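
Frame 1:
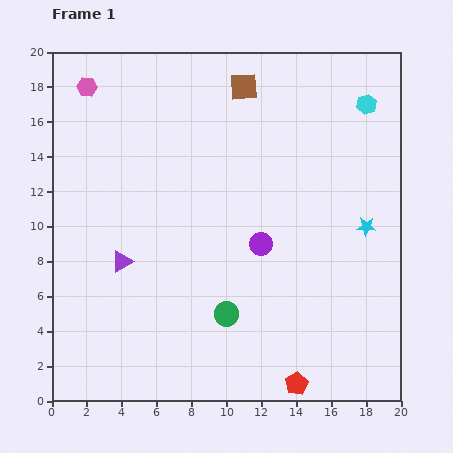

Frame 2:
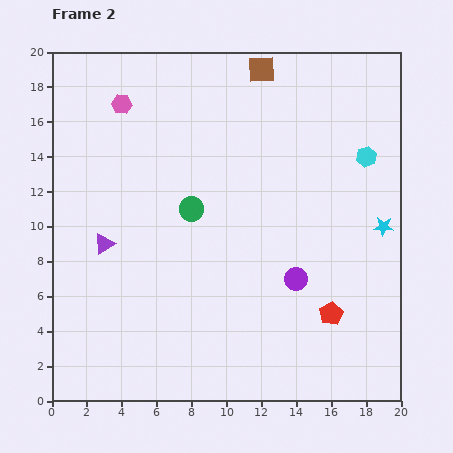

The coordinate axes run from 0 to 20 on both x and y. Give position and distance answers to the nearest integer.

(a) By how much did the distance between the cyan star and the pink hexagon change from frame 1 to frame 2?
-1

Distance in frame 1: 18. Distance in frame 2: 17.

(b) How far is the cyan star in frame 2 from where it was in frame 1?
1

The cyan star moved from (18, 10) to (19, 10), a distance of √(1² + 0²) ≈ 1.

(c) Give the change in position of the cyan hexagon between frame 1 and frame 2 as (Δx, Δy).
(0, -3)

The cyan hexagon was at (18, 17) in frame 1 and (18, 14) in frame 2.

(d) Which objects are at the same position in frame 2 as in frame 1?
none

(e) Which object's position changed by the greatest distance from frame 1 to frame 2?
the green circle

(moved 6; next 4)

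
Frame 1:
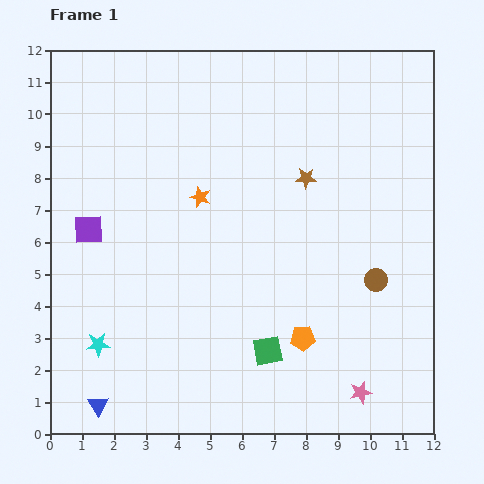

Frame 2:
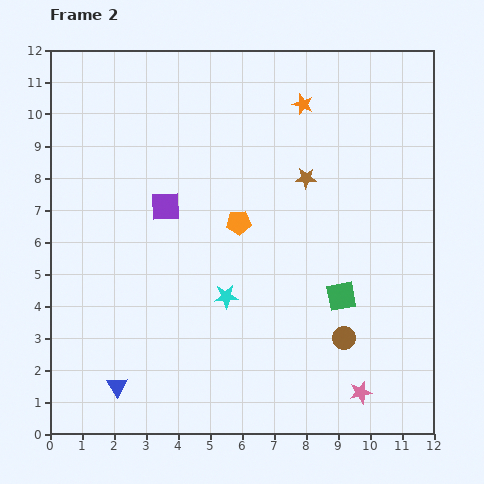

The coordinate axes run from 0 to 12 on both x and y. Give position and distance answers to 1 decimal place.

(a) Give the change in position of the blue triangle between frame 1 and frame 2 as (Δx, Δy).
(0.6, 0.6)

The blue triangle was at (1.5, 0.9) in frame 1 and (2.1, 1.5) in frame 2.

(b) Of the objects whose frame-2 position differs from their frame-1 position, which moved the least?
the blue triangle

(moved 0.8)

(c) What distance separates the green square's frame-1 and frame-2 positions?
2.9

The green square moved from (6.8, 2.6) to (9.1, 4.3), a distance of √(2.3² + 1.7²) ≈ 2.9.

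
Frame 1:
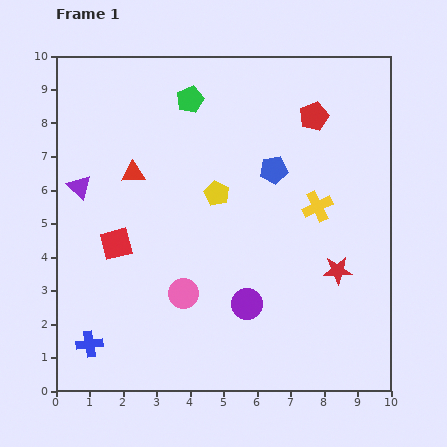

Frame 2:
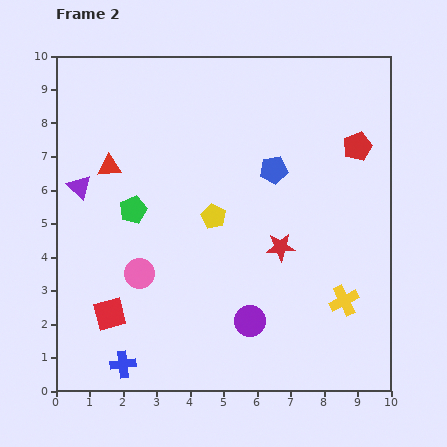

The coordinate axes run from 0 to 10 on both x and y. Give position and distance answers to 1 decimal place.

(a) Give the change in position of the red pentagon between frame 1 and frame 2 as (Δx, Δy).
(1.3, -0.9)

The red pentagon was at (7.7, 8.2) in frame 1 and (9.0, 7.3) in frame 2.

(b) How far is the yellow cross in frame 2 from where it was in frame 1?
2.9

The yellow cross moved from (7.8, 5.5) to (8.6, 2.7), a distance of √(0.8² + 2.8²) ≈ 2.9.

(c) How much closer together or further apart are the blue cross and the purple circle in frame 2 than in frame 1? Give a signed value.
-0.9

Distance in frame 1: 4.9. Distance in frame 2: 4.0.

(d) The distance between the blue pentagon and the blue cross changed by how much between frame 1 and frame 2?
-0.3

Distance in frame 1: 7.6. Distance in frame 2: 7.3.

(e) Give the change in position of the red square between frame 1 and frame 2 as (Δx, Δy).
(-0.2, -2.1)

The red square was at (1.8, 4.4) in frame 1 and (1.6, 2.3) in frame 2.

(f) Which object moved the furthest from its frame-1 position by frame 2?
the green pentagon

(moved 3.7; next 2.9)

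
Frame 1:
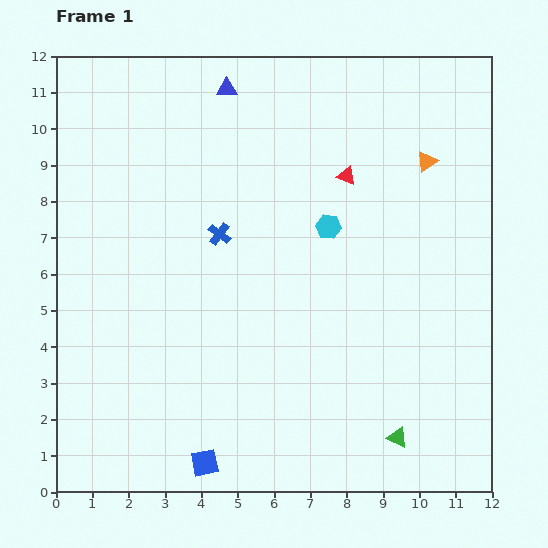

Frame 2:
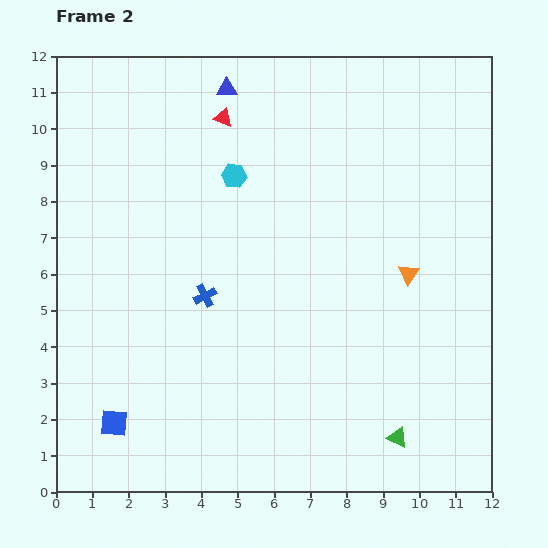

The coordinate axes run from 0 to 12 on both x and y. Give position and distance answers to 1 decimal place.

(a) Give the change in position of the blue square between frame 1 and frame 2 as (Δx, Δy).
(-2.5, 1.1)

The blue square was at (4.1, 0.8) in frame 1 and (1.6, 1.9) in frame 2.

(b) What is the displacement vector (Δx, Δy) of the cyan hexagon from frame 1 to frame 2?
(-2.6, 1.4)

The cyan hexagon was at (7.5, 7.3) in frame 1 and (4.9, 8.7) in frame 2.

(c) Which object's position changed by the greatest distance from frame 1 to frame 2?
the red triangle

(moved 3.8; next 3.1)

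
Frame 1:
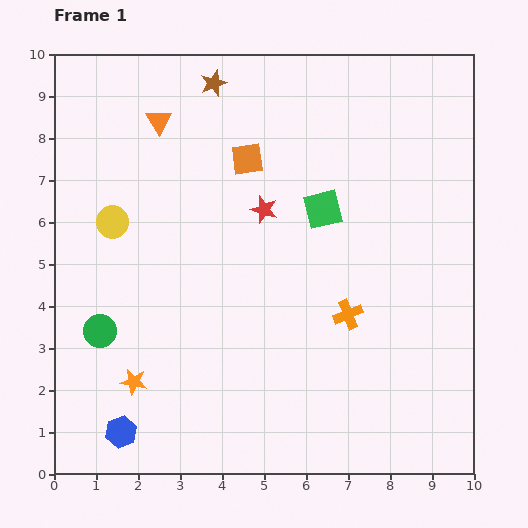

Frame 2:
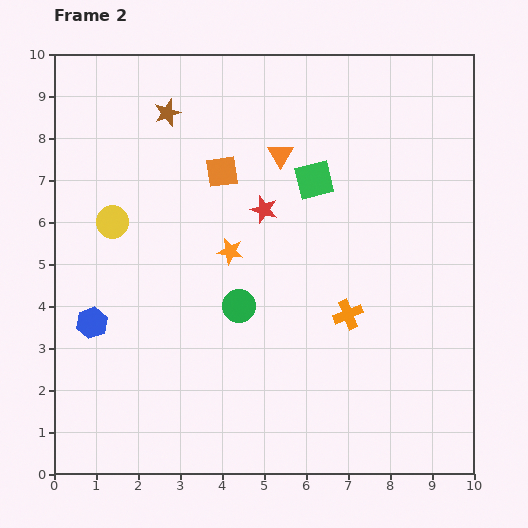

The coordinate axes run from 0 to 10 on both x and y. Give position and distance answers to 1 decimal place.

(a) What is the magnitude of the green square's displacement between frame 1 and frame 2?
0.7

The green square moved from (6.4, 6.3) to (6.2, 7.0), a distance of √(0.2² + 0.7²) ≈ 0.7.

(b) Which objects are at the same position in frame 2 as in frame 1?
the orange cross, the yellow circle, the red star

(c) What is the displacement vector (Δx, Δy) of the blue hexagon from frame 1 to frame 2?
(-0.7, 2.6)

The blue hexagon was at (1.6, 1.0) in frame 1 and (0.9, 3.6) in frame 2.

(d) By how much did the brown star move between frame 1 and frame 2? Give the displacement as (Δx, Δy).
(-1.1, -0.7)

The brown star was at (3.8, 9.3) in frame 1 and (2.7, 8.6) in frame 2.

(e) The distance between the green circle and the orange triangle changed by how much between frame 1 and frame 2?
-1.5

Distance in frame 1: 5.2. Distance in frame 2: 3.7.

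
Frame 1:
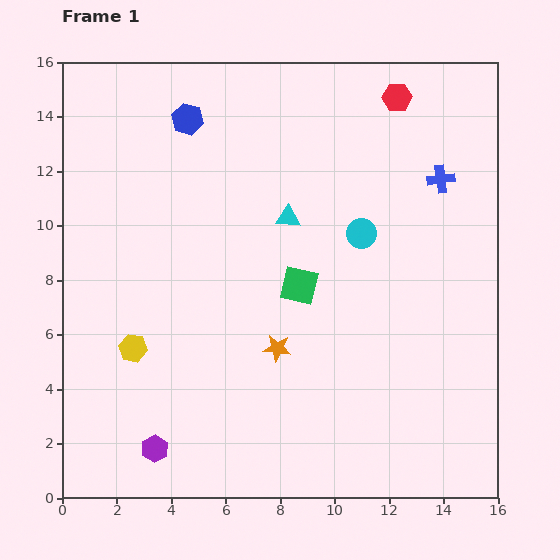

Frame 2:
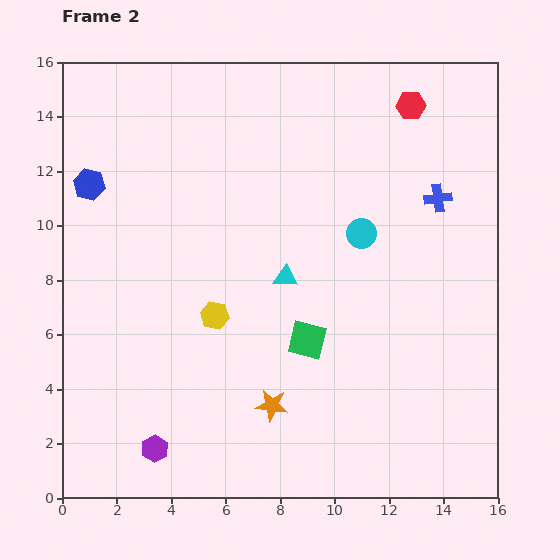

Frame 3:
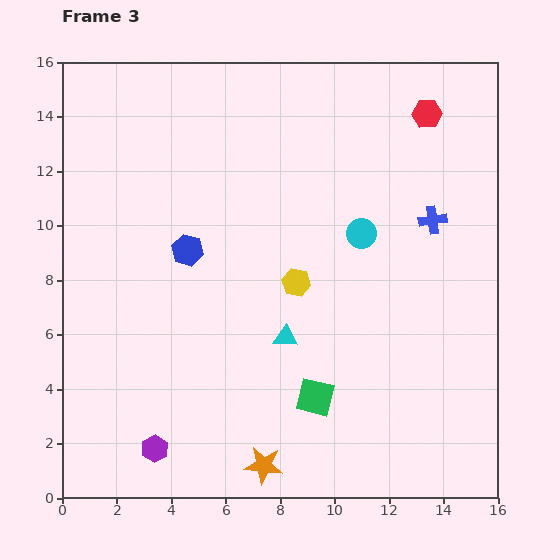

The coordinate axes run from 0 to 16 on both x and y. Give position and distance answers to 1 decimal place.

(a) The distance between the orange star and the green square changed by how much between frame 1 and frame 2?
+0.3

Distance in frame 1: 2.4. Distance in frame 2: 2.7.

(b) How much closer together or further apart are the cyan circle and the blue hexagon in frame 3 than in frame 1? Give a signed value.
-1.3

Distance in frame 1: 7.7. Distance in frame 3: 6.4.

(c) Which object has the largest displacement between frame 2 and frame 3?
the blue hexagon

(moved 4.3; next 3.2)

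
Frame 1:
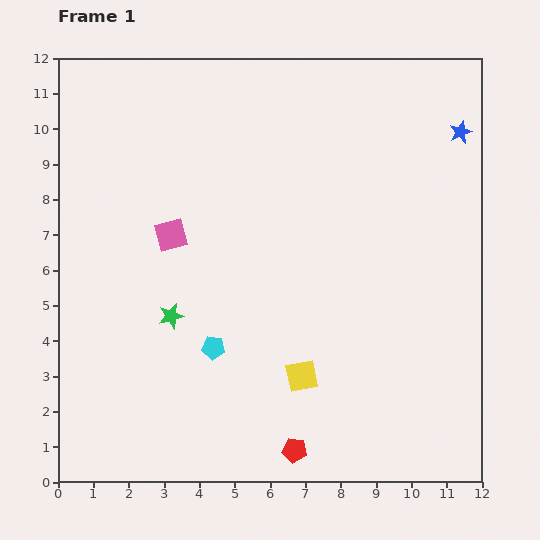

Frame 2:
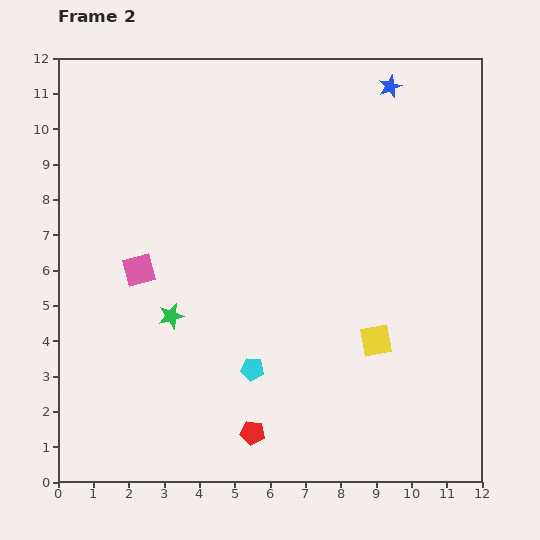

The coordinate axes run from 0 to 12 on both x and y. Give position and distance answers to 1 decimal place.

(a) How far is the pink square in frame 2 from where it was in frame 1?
1.3

The pink square moved from (3.2, 7.0) to (2.3, 6.0), a distance of √(0.9² + 1.0²) ≈ 1.3.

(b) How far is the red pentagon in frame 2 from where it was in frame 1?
1.3

The red pentagon moved from (6.7, 0.9) to (5.5, 1.4), a distance of √(1.2² + 0.5²) ≈ 1.3.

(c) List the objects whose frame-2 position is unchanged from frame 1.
the green star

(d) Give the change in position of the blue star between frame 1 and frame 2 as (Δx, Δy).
(-2.0, 1.3)

The blue star was at (11.4, 9.9) in frame 1 and (9.4, 11.2) in frame 2.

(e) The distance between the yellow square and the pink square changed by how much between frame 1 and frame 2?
+1.6

Distance in frame 1: 5.4. Distance in frame 2: 7.0.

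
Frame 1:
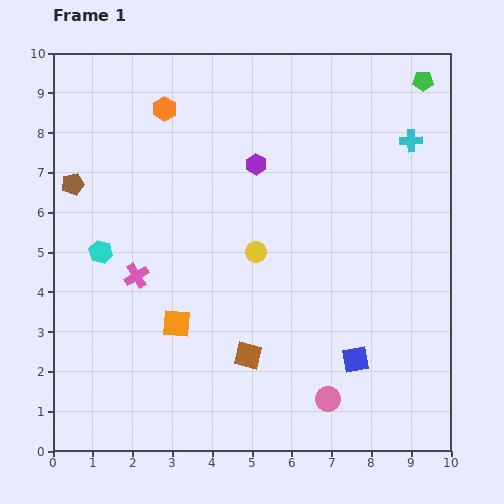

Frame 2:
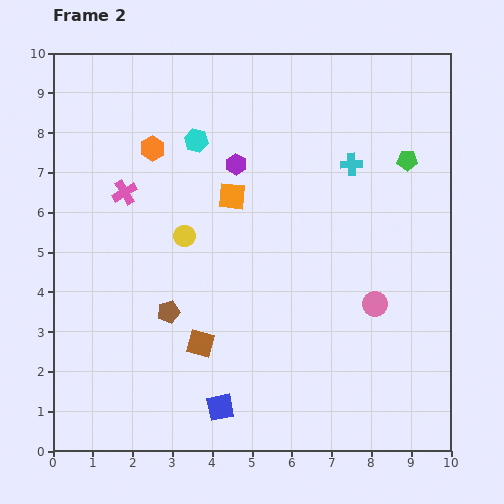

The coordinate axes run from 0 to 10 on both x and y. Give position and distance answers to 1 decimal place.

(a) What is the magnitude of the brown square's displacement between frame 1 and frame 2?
1.2

The brown square moved from (4.9, 2.4) to (3.7, 2.7), a distance of √(1.2² + 0.3²) ≈ 1.2.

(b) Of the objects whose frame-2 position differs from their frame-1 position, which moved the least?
the purple hexagon

(moved 0.5)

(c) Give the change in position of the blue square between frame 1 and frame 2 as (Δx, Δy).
(-3.4, -1.2)

The blue square was at (7.6, 2.3) in frame 1 and (4.2, 1.1) in frame 2.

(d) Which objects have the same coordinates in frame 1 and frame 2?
none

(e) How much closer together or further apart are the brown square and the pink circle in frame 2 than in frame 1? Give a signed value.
+2.2

Distance in frame 1: 2.3. Distance in frame 2: 4.5.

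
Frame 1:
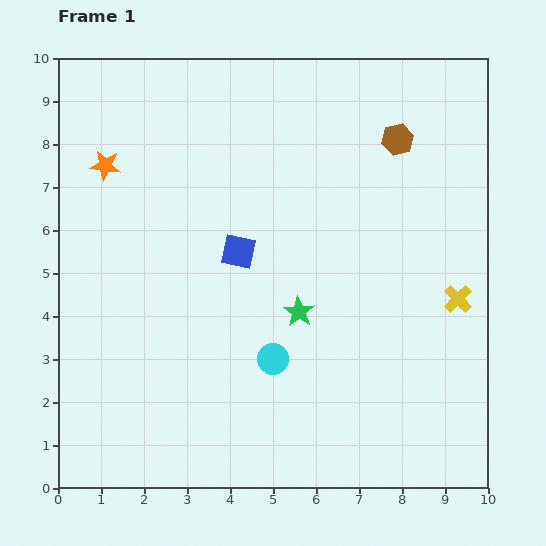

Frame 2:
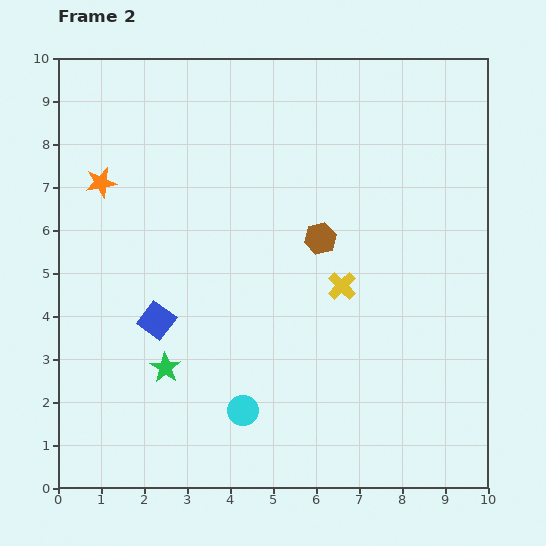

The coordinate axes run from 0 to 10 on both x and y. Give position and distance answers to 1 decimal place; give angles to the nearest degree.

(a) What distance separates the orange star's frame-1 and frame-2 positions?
0.4

The orange star moved from (1.1, 7.5) to (1.0, 7.1), a distance of √(0.1² + 0.4²) ≈ 0.4.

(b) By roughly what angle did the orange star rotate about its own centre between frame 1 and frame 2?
18° counter-clockwise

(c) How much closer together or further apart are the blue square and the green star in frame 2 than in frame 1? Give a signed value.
-0.9

Distance in frame 1: 2.0. Distance in frame 2: 1.1.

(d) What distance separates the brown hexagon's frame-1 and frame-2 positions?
2.9

The brown hexagon moved from (7.9, 8.1) to (6.1, 5.8), a distance of √(1.8² + 2.3²) ≈ 2.9.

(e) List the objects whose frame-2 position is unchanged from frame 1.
none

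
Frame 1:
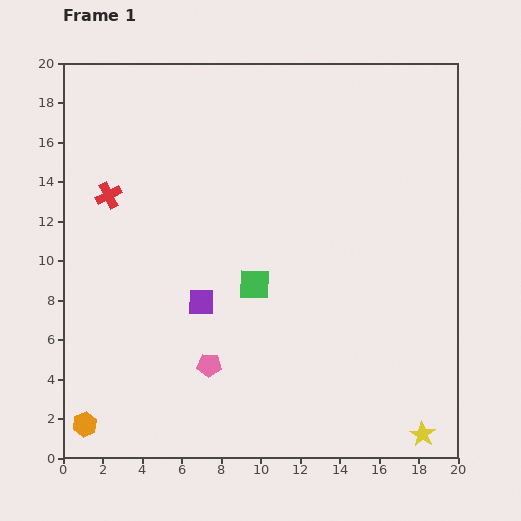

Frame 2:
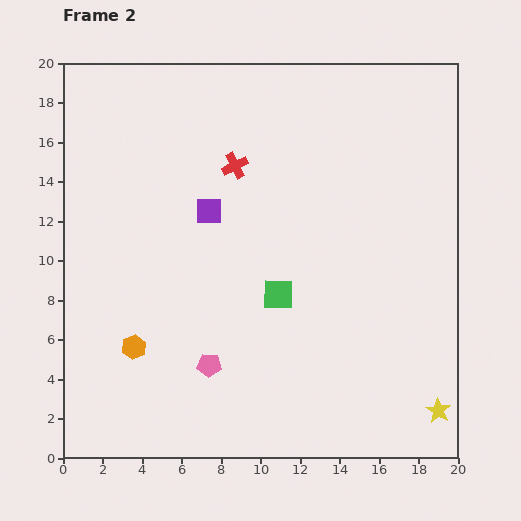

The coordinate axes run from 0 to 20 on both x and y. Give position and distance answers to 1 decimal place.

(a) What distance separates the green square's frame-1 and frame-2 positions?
1.3

The green square moved from (9.7, 8.8) to (10.9, 8.3), a distance of √(1.2² + 0.5²) ≈ 1.3.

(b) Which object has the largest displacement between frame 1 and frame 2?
the red cross

(moved 6.6; next 4.6)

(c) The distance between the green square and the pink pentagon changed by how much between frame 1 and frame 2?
+0.3

Distance in frame 1: 4.7. Distance in frame 2: 5.0.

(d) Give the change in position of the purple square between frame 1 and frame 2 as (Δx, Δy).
(0.4, 4.6)

The purple square was at (7.0, 7.9) in frame 1 and (7.4, 12.5) in frame 2.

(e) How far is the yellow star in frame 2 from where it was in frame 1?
1.4

The yellow star moved from (18.2, 1.2) to (19.0, 2.4), a distance of √(0.8² + 1.2²) ≈ 1.4.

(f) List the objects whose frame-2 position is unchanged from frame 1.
the pink pentagon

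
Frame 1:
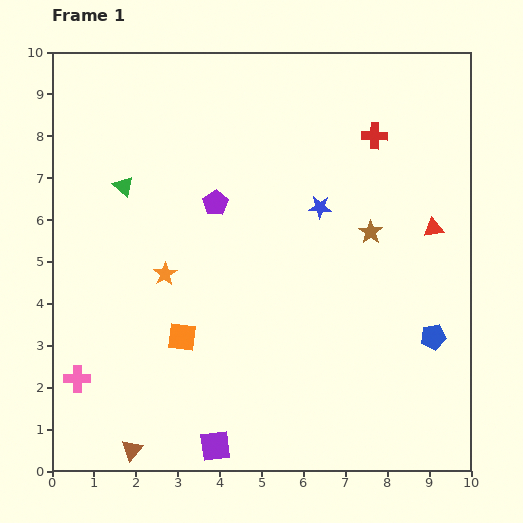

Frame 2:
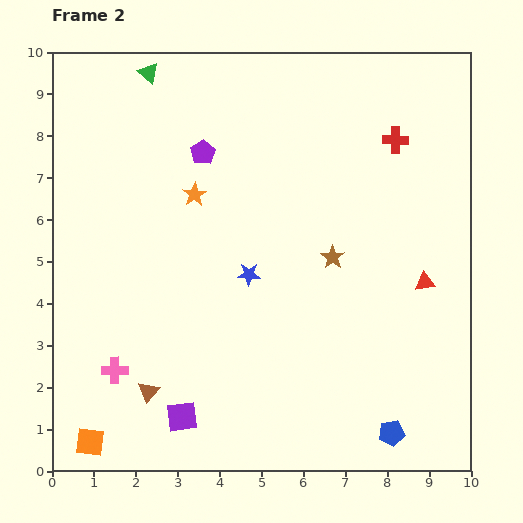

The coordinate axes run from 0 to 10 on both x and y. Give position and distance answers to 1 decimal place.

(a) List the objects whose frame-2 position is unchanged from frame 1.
none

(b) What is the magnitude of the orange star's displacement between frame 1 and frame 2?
2.0

The orange star moved from (2.7, 4.7) to (3.4, 6.6), a distance of √(0.7² + 1.9²) ≈ 2.0.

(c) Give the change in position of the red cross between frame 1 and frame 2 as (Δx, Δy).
(0.5, -0.1)

The red cross was at (7.7, 8.0) in frame 1 and (8.2, 7.9) in frame 2.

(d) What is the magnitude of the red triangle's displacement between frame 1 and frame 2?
1.3

The red triangle moved from (9.1, 5.8) to (8.9, 4.5), a distance of √(0.2² + 1.3²) ≈ 1.3.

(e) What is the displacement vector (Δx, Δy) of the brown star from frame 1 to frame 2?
(-0.9, -0.6)

The brown star was at (7.6, 5.7) in frame 1 and (6.7, 5.1) in frame 2.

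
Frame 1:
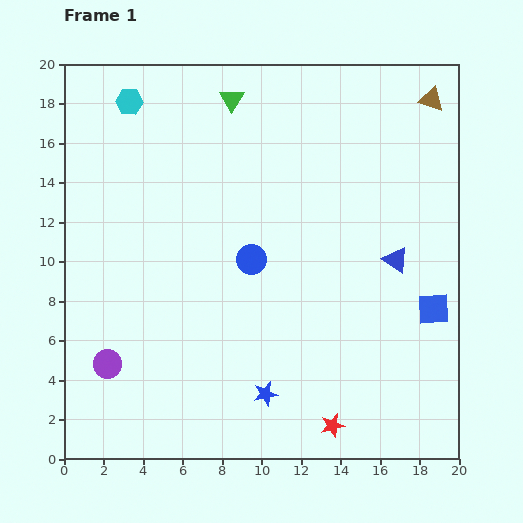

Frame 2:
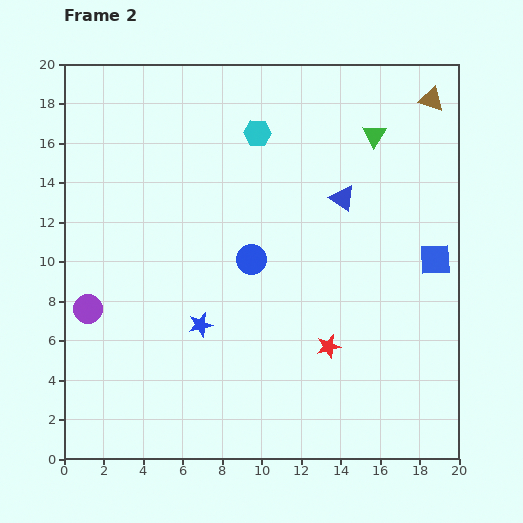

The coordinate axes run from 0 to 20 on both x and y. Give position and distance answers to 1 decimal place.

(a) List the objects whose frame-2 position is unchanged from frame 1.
the blue circle, the brown triangle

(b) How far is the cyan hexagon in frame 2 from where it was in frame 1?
6.7

The cyan hexagon moved from (3.3, 18.1) to (9.8, 16.5), a distance of √(6.5² + 1.6²) ≈ 6.7.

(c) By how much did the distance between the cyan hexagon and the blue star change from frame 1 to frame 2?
-6.2

Distance in frame 1: 16.3. Distance in frame 2: 10.1.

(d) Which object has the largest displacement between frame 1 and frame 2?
the green triangle

(moved 7.4; next 6.7)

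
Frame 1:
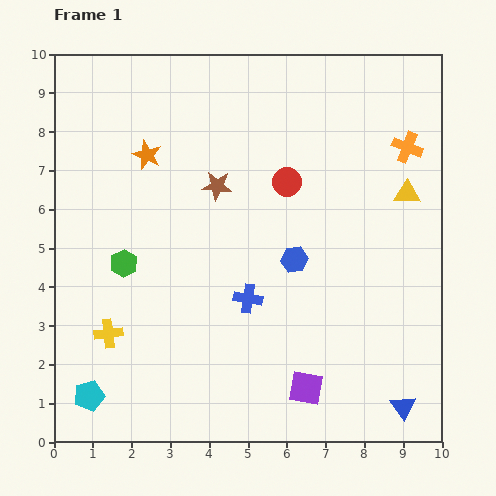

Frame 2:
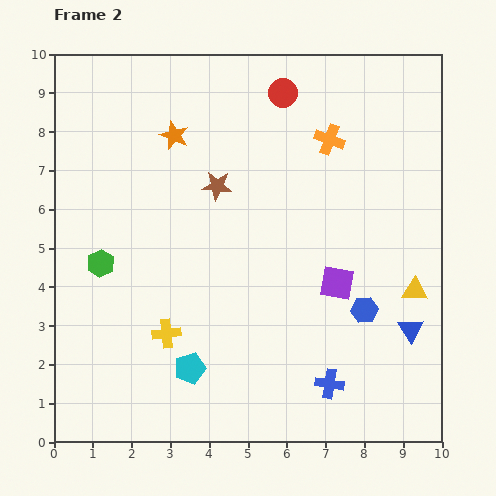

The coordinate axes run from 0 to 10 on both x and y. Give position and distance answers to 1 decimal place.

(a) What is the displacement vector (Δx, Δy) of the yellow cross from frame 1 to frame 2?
(1.5, 0.0)

The yellow cross was at (1.4, 2.8) in frame 1 and (2.9, 2.8) in frame 2.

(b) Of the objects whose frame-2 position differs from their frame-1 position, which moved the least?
the green hexagon

(moved 0.6)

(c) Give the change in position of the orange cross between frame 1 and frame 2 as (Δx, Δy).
(-2.0, 0.2)

The orange cross was at (9.1, 7.6) in frame 1 and (7.1, 7.8) in frame 2.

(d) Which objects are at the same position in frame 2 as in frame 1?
the brown star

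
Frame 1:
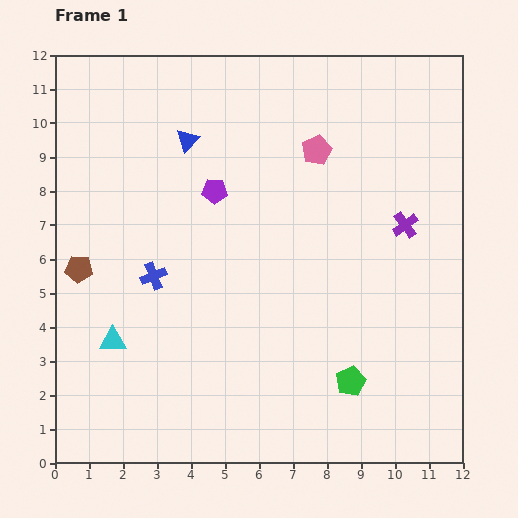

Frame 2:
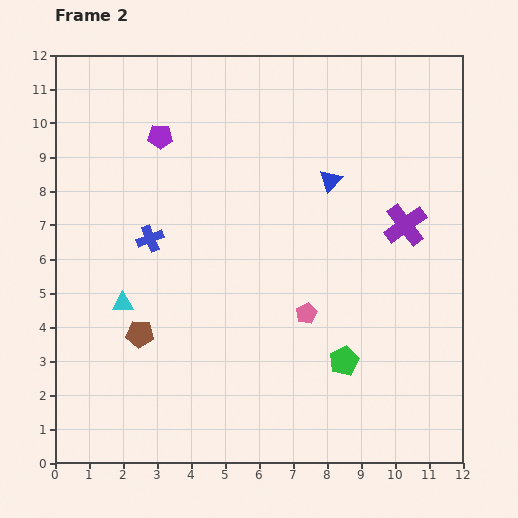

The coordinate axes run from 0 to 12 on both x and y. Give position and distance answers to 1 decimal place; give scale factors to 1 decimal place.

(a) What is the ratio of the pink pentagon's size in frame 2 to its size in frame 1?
0.7×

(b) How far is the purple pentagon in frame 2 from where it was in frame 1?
2.3

The purple pentagon moved from (4.7, 8.0) to (3.1, 9.6), a distance of √(1.6² + 1.6²) ≈ 2.3.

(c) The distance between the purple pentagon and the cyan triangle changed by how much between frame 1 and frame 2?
-0.3

Distance in frame 1: 5.3. Distance in frame 2: 5.0.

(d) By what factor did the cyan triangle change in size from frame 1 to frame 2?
0.8×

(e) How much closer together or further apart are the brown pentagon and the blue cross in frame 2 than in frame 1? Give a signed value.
+0.6

Distance in frame 1: 2.2. Distance in frame 2: 2.8.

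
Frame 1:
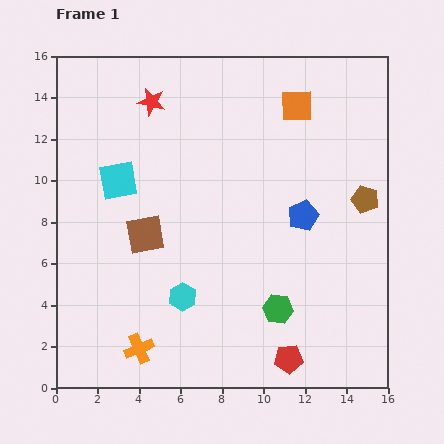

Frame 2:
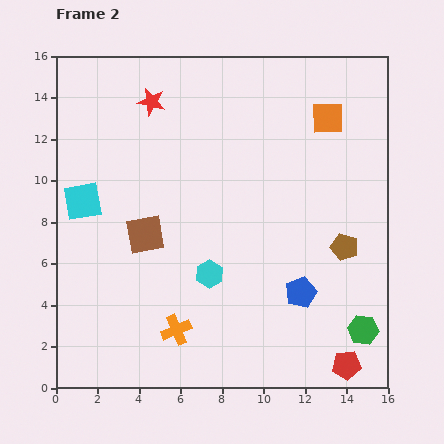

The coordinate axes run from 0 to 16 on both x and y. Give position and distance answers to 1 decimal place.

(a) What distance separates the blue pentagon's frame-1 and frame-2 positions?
3.7

The blue pentagon moved from (11.9, 8.3) to (11.8, 4.6), a distance of √(0.1² + 3.7²) ≈ 3.7.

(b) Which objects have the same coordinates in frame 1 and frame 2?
the brown square, the red star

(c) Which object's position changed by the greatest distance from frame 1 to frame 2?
the green hexagon

(moved 4.2; next 3.7)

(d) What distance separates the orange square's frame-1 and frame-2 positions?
1.6

The orange square moved from (11.6, 13.6) to (13.1, 13.0), a distance of √(1.5² + 0.6²) ≈ 1.6.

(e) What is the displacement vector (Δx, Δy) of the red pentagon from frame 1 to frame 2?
(2.8, -0.3)

The red pentagon was at (11.2, 1.4) in frame 1 and (14.0, 1.1) in frame 2.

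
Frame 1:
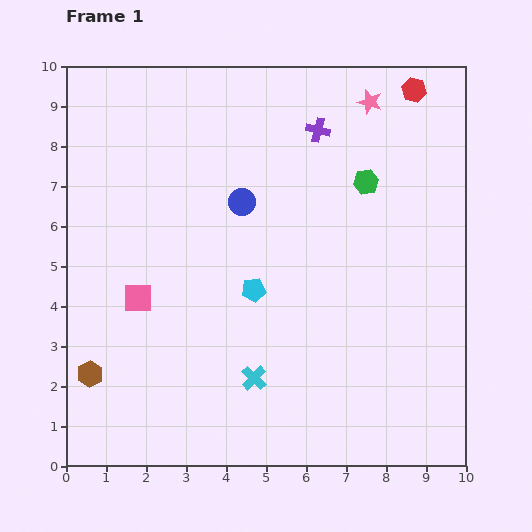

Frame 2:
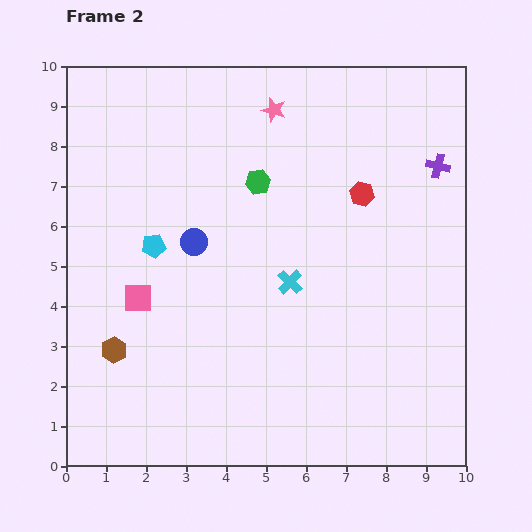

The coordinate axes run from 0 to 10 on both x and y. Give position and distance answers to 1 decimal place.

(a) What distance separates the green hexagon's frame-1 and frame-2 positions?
2.7

The green hexagon moved from (7.5, 7.1) to (4.8, 7.1), a distance of √(2.7² + 0.0²) ≈ 2.7.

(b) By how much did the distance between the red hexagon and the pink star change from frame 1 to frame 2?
+1.9

Distance in frame 1: 1.1. Distance in frame 2: 3.0.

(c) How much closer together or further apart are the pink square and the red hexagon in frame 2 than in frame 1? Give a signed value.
-2.4

Distance in frame 1: 8.6. Distance in frame 2: 6.2.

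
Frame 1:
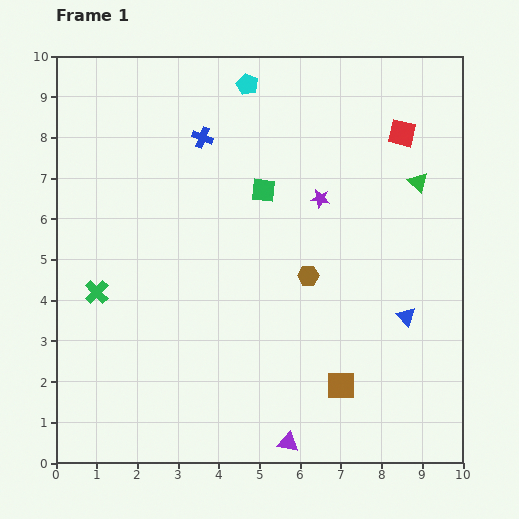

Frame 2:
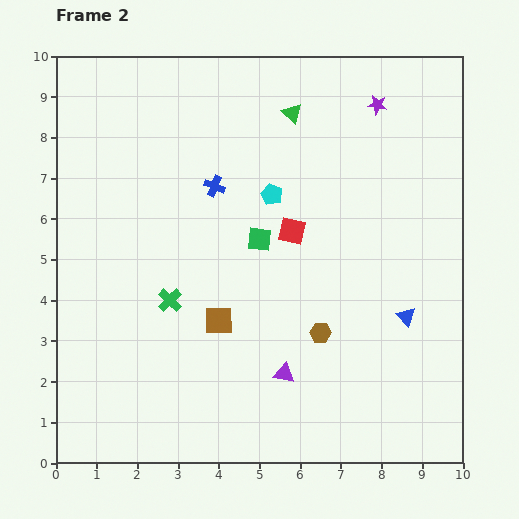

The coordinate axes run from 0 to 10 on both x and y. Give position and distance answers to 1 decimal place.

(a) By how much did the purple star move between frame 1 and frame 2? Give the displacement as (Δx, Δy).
(1.4, 2.3)

The purple star was at (6.5, 6.5) in frame 1 and (7.9, 8.8) in frame 2.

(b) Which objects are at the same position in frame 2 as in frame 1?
the blue triangle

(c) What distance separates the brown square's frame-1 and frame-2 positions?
3.4

The brown square moved from (7.0, 1.9) to (4.0, 3.5), a distance of √(3.0² + 1.6²) ≈ 3.4.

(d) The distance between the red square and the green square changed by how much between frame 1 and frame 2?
-2.9

Distance in frame 1: 3.7. Distance in frame 2: 0.8.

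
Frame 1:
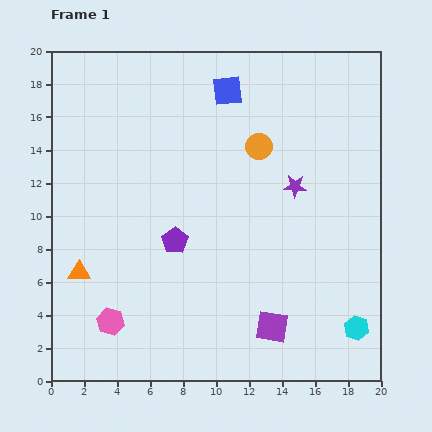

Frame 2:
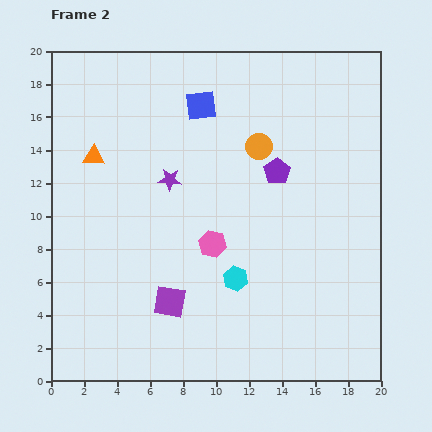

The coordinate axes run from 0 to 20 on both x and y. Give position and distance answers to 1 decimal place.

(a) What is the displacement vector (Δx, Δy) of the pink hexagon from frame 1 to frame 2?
(6.2, 4.7)

The pink hexagon was at (3.6, 3.6) in frame 1 and (9.8, 8.3) in frame 2.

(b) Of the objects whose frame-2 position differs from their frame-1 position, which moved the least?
the blue square

(moved 1.8)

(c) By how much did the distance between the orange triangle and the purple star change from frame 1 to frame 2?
-9.3

Distance in frame 1: 14.1. Distance in frame 2: 4.8.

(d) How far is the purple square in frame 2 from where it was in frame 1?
6.4

The purple square moved from (13.4, 3.3) to (7.2, 4.8), a distance of √(6.2² + 1.5²) ≈ 6.4.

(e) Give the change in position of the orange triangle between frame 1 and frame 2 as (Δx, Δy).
(0.9, 7.0)

The orange triangle was at (1.7, 6.6) in frame 1 and (2.6, 13.6) in frame 2.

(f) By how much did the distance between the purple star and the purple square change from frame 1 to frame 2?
-1.2

Distance in frame 1: 8.6. Distance in frame 2: 7.4.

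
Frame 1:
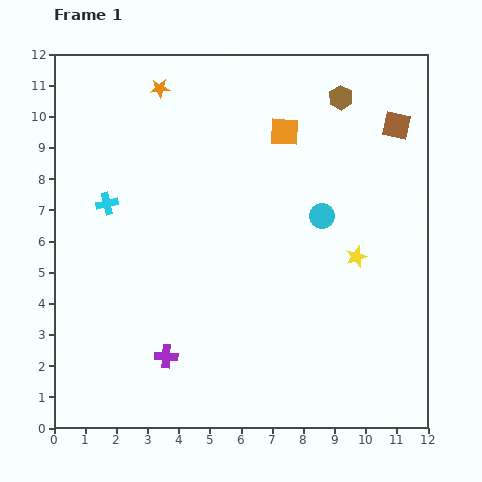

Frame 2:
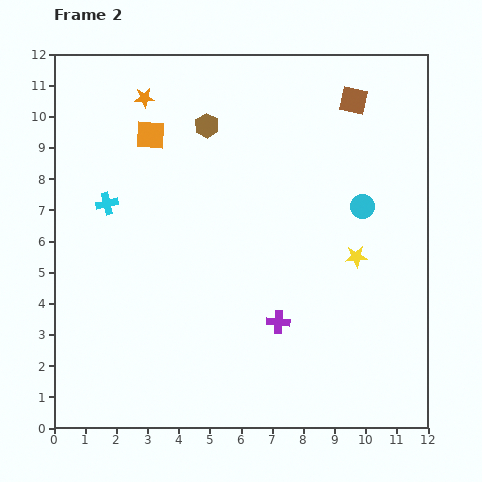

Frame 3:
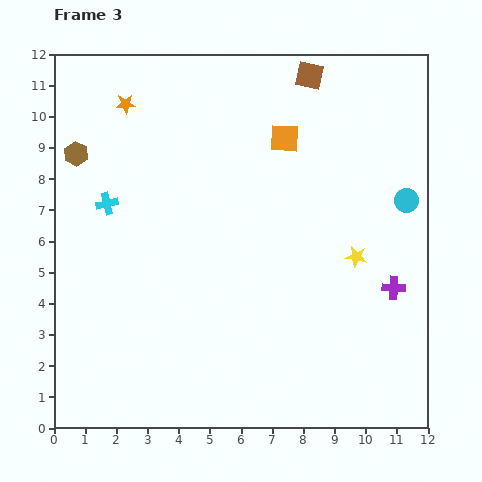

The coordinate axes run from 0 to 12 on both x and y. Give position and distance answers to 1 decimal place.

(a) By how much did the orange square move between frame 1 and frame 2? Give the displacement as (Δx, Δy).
(-4.3, -0.1)

The orange square was at (7.4, 9.5) in frame 1 and (3.1, 9.4) in frame 2.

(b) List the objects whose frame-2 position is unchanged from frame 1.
the cyan cross, the yellow star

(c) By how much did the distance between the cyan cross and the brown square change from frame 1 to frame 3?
-1.9

Distance in frame 1: 9.6. Distance in frame 3: 7.7.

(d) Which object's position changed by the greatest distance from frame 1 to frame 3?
the brown hexagon

(moved 8.7; next 7.6)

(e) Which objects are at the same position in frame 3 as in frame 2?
the cyan cross, the yellow star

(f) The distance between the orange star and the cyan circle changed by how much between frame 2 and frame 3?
+1.7

Distance in frame 2: 7.8. Distance in frame 3: 9.5.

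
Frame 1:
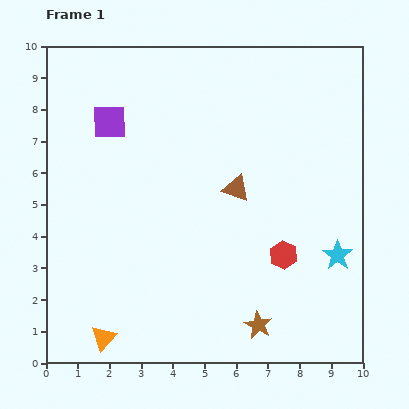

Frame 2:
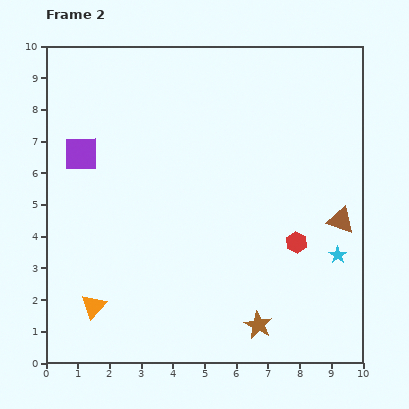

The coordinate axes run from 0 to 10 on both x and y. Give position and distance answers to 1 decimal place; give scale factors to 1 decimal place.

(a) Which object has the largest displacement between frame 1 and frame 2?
the brown triangle

(moved 3.4; next 1.3)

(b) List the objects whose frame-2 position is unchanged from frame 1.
the cyan star, the brown star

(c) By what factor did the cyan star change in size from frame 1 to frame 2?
0.6×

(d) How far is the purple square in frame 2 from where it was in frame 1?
1.3

The purple square moved from (2.0, 7.6) to (1.1, 6.6), a distance of √(0.9² + 1.0²) ≈ 1.3.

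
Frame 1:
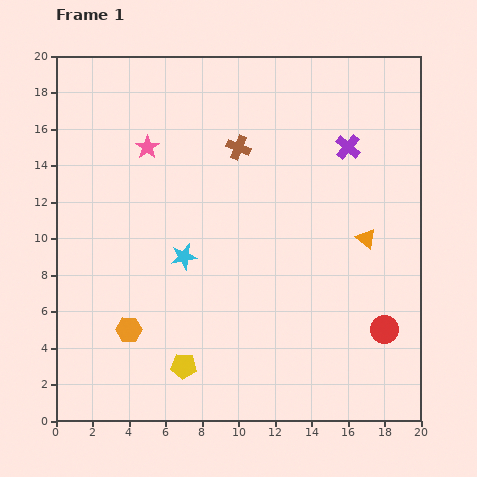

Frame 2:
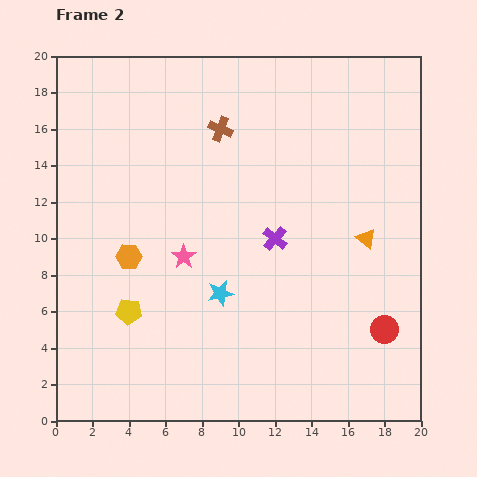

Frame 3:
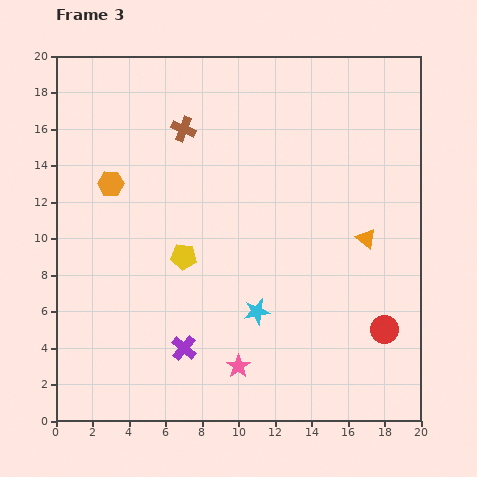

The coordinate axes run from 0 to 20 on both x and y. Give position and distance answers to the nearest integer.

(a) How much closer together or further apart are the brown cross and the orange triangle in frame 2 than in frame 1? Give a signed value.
+1

Distance in frame 1: 9. Distance in frame 2: 10.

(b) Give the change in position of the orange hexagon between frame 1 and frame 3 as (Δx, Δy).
(-1, 8)

The orange hexagon was at (4, 5) in frame 1 and (3, 13) in frame 3.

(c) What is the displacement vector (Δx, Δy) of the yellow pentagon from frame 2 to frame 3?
(3, 3)

The yellow pentagon was at (4, 6) in frame 2 and (7, 9) in frame 3.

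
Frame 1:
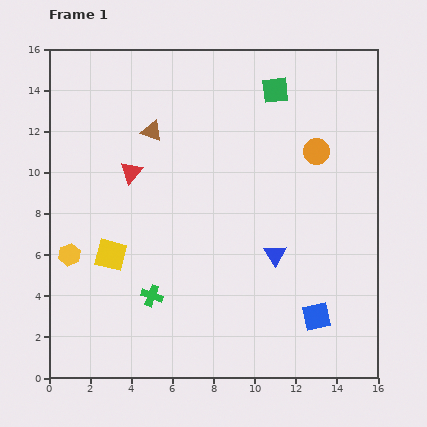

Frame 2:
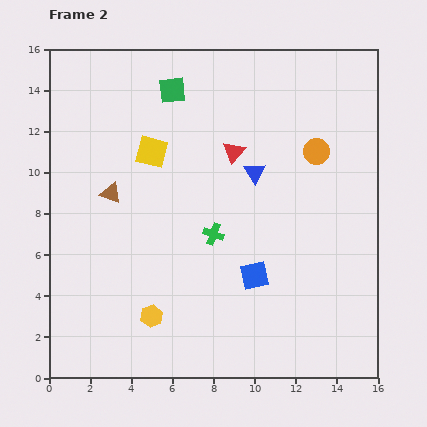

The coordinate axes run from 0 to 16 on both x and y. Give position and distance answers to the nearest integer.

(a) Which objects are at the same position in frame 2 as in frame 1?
the orange circle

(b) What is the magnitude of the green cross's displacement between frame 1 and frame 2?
4

The green cross moved from (5, 4) to (8, 7), a distance of √(3² + 3²) ≈ 4.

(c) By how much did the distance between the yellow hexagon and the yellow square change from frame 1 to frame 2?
+6

Distance in frame 1: 2. Distance in frame 2: 8.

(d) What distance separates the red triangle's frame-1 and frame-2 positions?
5

The red triangle moved from (4, 10) to (9, 11), a distance of √(5² + 1²) ≈ 5.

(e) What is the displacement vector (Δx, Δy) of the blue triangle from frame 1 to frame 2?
(-1, 4)

The blue triangle was at (11, 6) in frame 1 and (10, 10) in frame 2.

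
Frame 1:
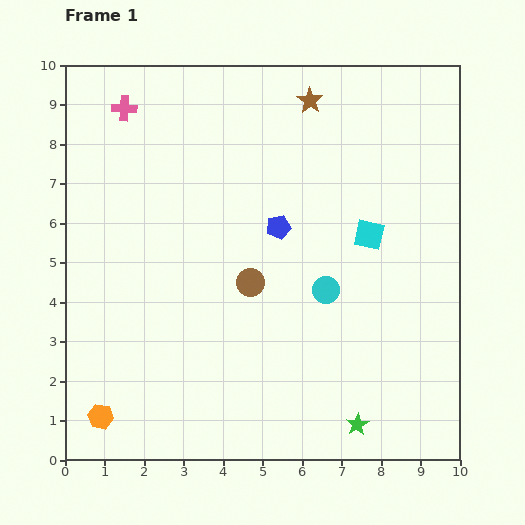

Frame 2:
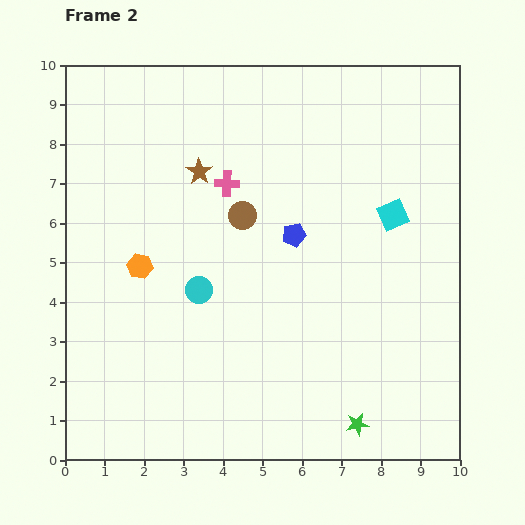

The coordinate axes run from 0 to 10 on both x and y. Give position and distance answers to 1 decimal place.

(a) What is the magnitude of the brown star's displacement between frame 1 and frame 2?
3.3

The brown star moved from (6.2, 9.1) to (3.4, 7.3), a distance of √(2.8² + 1.8²) ≈ 3.3.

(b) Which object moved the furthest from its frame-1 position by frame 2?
the orange hexagon

(moved 3.9; next 3.3)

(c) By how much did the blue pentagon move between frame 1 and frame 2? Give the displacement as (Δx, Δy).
(0.4, -0.2)

The blue pentagon was at (5.4, 5.9) in frame 1 and (5.8, 5.7) in frame 2.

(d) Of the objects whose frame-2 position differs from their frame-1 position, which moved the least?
the blue pentagon

(moved 0.4)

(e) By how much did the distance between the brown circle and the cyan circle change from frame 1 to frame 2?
+0.3

Distance in frame 1: 1.9. Distance in frame 2: 2.2.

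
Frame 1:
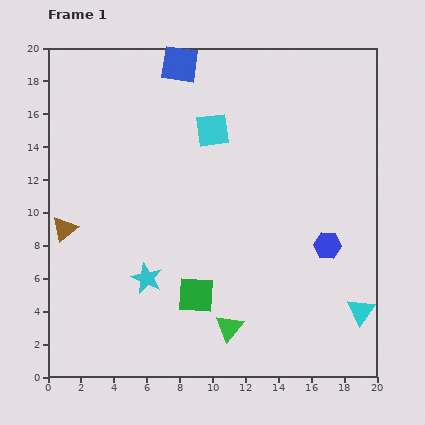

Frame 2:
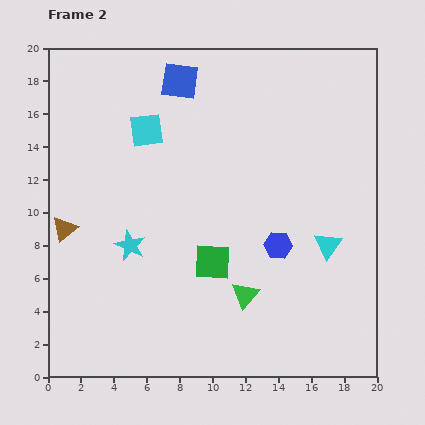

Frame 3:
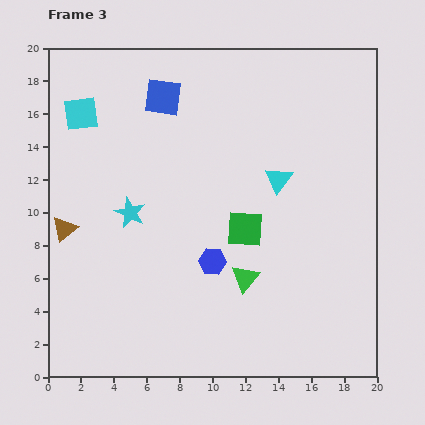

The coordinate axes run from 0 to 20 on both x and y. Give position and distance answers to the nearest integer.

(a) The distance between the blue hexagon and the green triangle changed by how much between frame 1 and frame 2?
-4

Distance in frame 1: 8. Distance in frame 2: 4.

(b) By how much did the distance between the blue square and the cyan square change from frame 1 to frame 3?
+1

Distance in frame 1: 4. Distance in frame 3: 5.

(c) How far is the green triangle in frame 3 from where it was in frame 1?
3

The green triangle moved from (11, 3) to (12, 6), a distance of √(1² + 3²) ≈ 3.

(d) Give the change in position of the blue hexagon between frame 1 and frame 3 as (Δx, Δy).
(-7, -1)

The blue hexagon was at (17, 8) in frame 1 and (10, 7) in frame 3.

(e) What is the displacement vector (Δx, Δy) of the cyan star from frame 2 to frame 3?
(0, 2)

The cyan star was at (5, 8) in frame 2 and (5, 10) in frame 3.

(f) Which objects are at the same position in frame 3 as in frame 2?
the brown triangle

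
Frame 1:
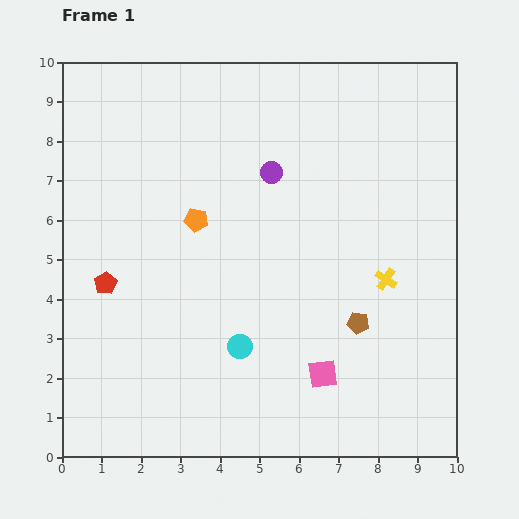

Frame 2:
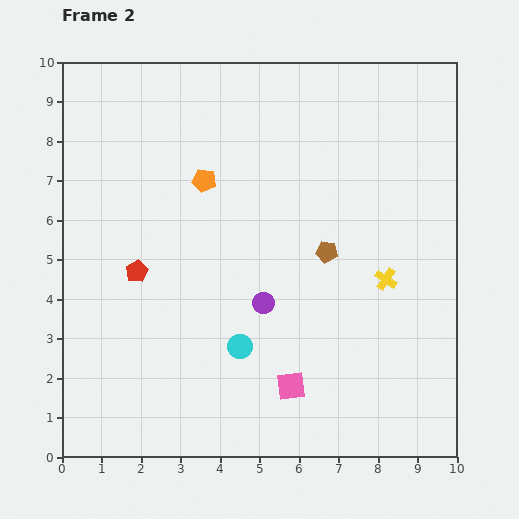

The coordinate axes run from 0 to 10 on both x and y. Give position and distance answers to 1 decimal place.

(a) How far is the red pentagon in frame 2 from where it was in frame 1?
0.9

The red pentagon moved from (1.1, 4.4) to (1.9, 4.7), a distance of √(0.8² + 0.3²) ≈ 0.9.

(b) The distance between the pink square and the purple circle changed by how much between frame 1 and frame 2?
-3.1

Distance in frame 1: 5.3. Distance in frame 2: 2.2.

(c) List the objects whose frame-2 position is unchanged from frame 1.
the cyan circle, the yellow cross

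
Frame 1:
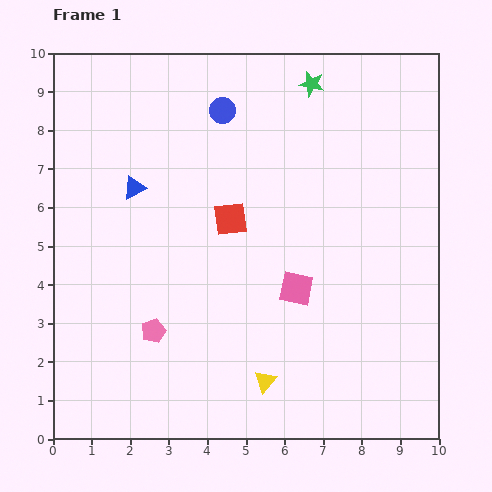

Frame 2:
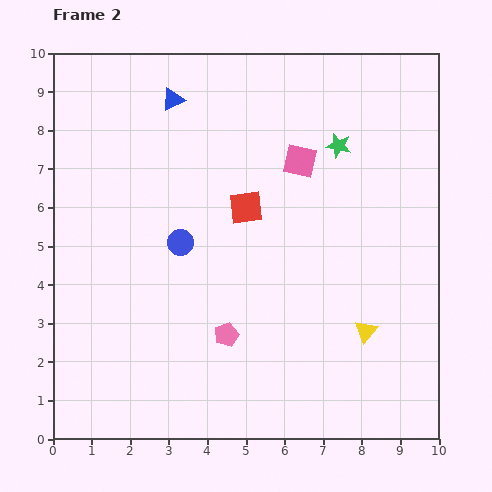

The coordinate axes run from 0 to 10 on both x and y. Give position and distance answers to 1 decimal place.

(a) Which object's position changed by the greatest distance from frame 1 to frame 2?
the blue circle

(moved 3.6; next 3.3)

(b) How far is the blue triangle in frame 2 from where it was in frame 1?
2.5

The blue triangle moved from (2.1, 6.5) to (3.1, 8.8), a distance of √(1.0² + 2.3²) ≈ 2.5.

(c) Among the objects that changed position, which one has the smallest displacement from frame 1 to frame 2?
the red square

(moved 0.5)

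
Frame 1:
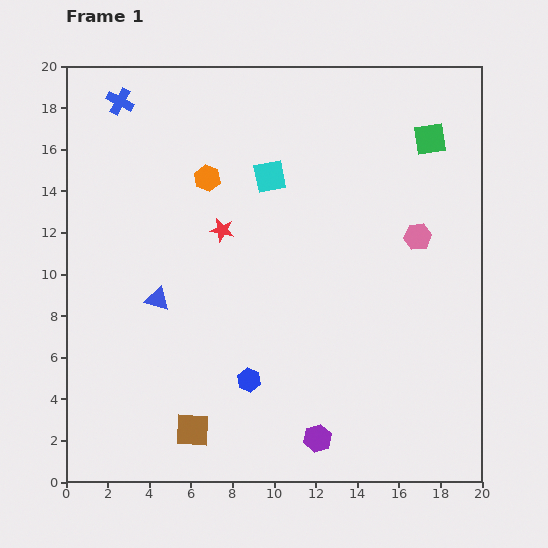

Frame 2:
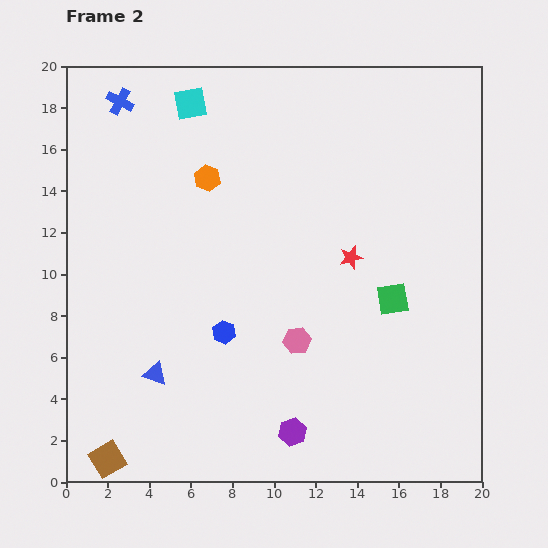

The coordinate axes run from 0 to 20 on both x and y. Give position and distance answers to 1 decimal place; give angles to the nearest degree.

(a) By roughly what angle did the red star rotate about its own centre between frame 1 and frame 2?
27° counter-clockwise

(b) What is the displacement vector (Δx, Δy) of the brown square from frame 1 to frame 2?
(-4.1, -1.4)

The brown square was at (6.1, 2.5) in frame 1 and (2.0, 1.1) in frame 2.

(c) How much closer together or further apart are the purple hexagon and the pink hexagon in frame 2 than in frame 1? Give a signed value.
-6.4

Distance in frame 1: 10.8. Distance in frame 2: 4.4.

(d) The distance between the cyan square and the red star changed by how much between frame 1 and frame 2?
+7.2

Distance in frame 1: 3.5. Distance in frame 2: 10.7.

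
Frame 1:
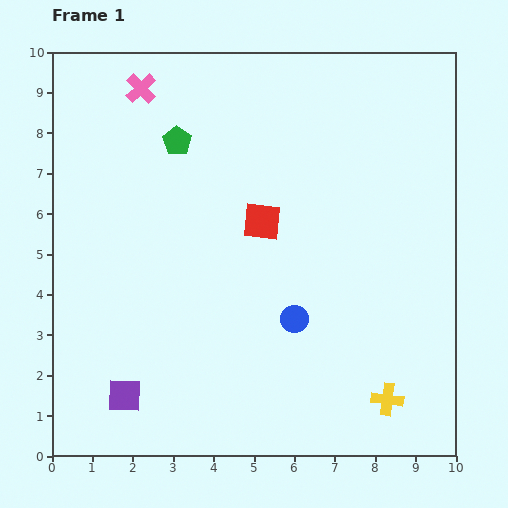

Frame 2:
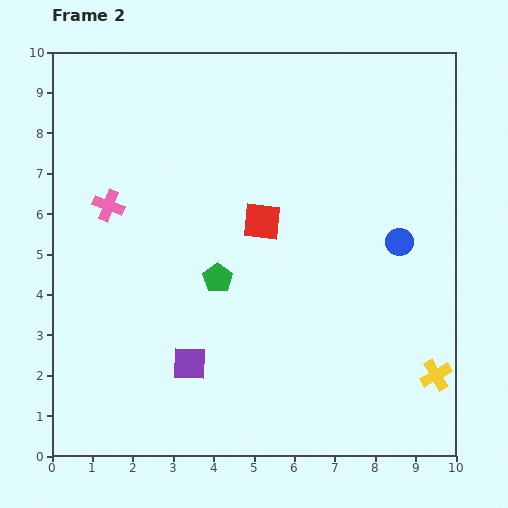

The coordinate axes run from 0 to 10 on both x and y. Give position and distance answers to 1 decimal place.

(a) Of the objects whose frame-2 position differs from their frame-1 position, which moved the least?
the yellow cross

(moved 1.3)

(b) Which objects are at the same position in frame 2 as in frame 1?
the red square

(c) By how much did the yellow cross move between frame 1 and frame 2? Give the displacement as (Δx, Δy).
(1.2, 0.6)

The yellow cross was at (8.3, 1.4) in frame 1 and (9.5, 2.0) in frame 2.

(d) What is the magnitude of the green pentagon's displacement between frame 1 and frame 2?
3.5

The green pentagon moved from (3.1, 7.8) to (4.1, 4.4), a distance of √(1.0² + 3.4²) ≈ 3.5.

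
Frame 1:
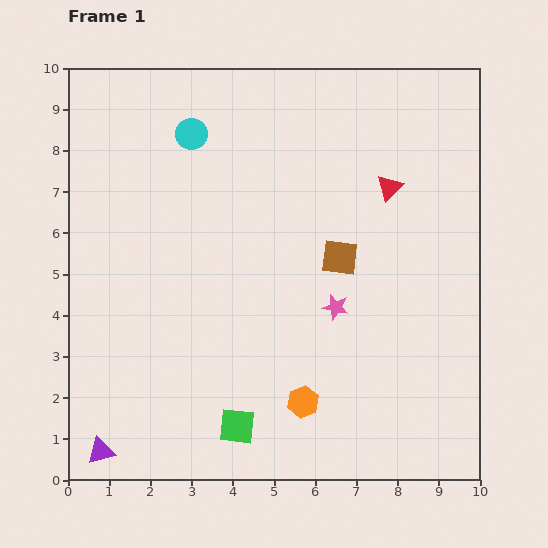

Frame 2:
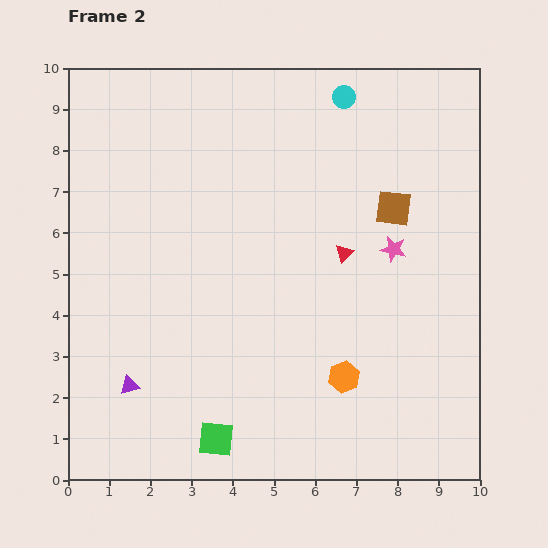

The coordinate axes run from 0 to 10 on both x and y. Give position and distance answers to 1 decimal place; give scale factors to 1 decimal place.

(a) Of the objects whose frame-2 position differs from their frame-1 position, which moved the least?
the green square

(moved 0.6)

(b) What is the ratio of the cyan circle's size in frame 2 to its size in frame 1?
0.7×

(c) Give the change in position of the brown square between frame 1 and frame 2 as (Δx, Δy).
(1.3, 1.2)

The brown square was at (6.6, 5.4) in frame 1 and (7.9, 6.6) in frame 2.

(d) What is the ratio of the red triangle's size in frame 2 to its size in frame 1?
0.7×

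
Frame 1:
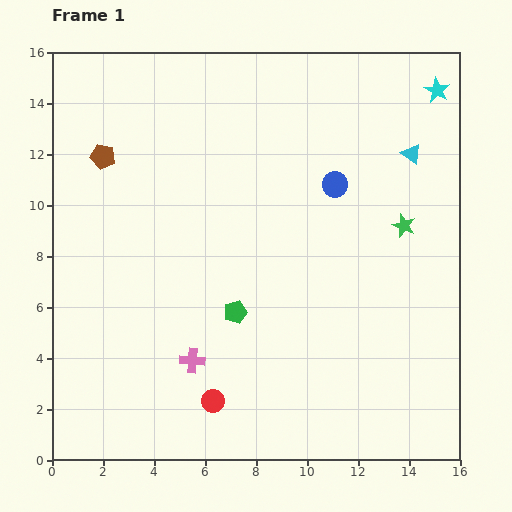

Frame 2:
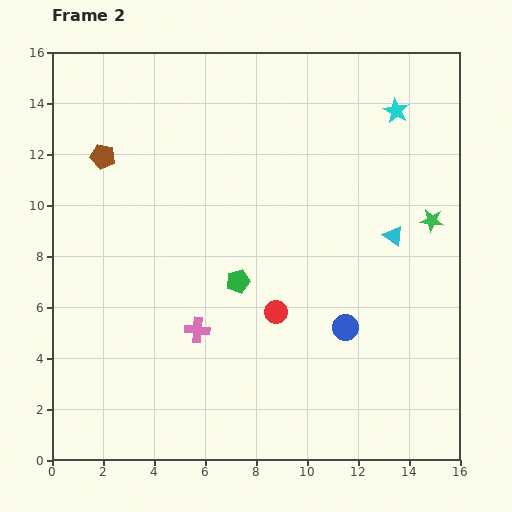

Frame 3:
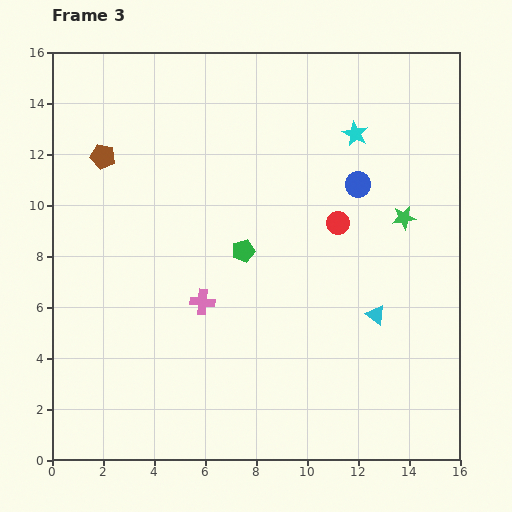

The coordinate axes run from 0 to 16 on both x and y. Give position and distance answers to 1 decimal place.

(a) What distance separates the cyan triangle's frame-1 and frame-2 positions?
3.3

The cyan triangle moved from (14.1, 12.0) to (13.4, 8.8), a distance of √(0.7² + 3.2²) ≈ 3.3.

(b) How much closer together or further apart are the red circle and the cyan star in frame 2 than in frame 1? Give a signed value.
-5.8

Distance in frame 1: 15.0. Distance in frame 2: 9.2.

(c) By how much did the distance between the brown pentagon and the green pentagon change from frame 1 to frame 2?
-0.8

Distance in frame 1: 8.0. Distance in frame 2: 7.2.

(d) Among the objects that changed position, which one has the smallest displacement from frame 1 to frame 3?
the green star

(moved 0.3)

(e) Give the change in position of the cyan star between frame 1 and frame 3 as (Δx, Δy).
(-3.2, -1.7)

The cyan star was at (15.1, 14.5) in frame 1 and (11.9, 12.8) in frame 3.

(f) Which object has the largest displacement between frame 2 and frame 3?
the blue circle

(moved 5.6; next 4.2)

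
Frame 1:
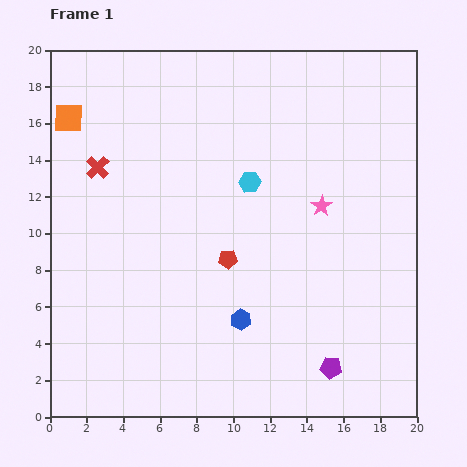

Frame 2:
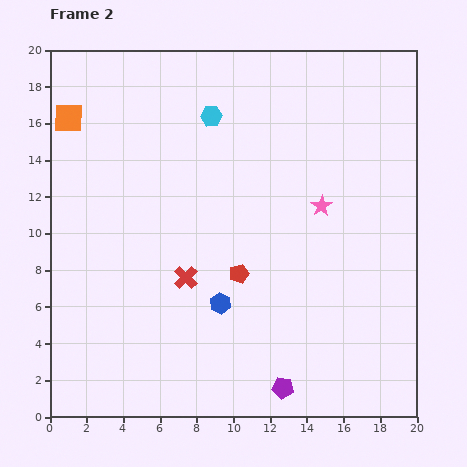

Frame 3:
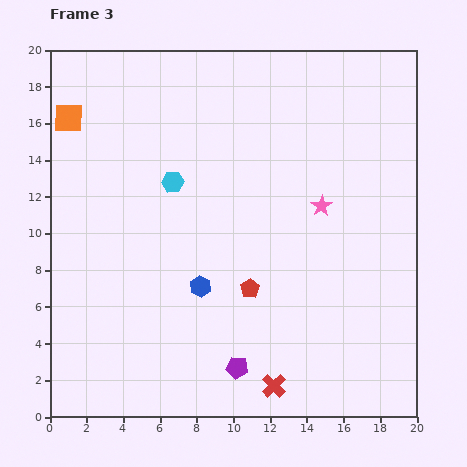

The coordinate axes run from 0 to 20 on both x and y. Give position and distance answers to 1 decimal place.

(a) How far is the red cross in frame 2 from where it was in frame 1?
7.7

The red cross moved from (2.6, 13.6) to (7.4, 7.6), a distance of √(4.8² + 6.0²) ≈ 7.7.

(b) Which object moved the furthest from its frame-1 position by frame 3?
the red cross

(moved 15.3; next 5.1)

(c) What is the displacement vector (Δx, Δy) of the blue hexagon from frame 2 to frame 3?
(-1.1, 0.9)

The blue hexagon was at (9.3, 6.2) in frame 2 and (8.2, 7.1) in frame 3.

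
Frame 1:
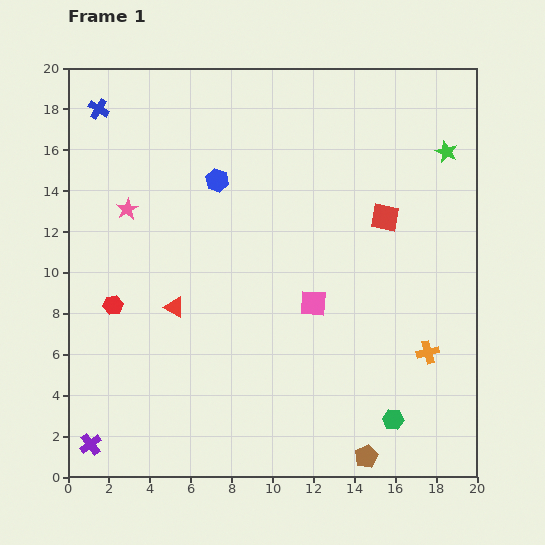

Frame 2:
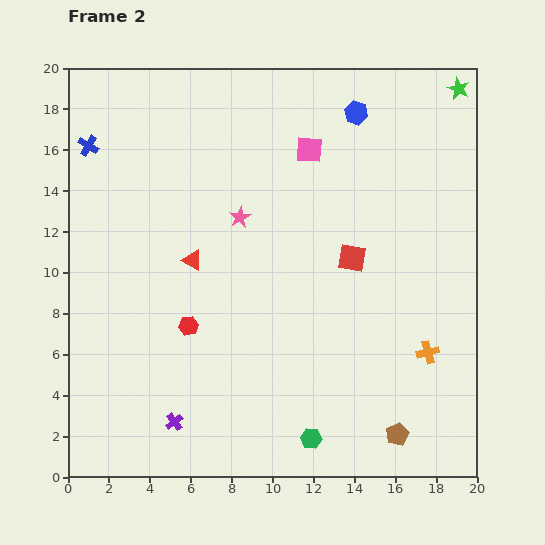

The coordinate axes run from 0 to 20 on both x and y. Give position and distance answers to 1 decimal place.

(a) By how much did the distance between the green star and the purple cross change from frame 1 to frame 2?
-1.1

Distance in frame 1: 22.5. Distance in frame 2: 21.4.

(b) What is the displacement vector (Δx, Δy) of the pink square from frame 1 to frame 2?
(-0.2, 7.5)

The pink square was at (12.0, 8.5) in frame 1 and (11.8, 16.0) in frame 2.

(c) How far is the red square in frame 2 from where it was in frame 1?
2.6

The red square moved from (15.5, 12.7) to (13.9, 10.7), a distance of √(1.6² + 2.0²) ≈ 2.6.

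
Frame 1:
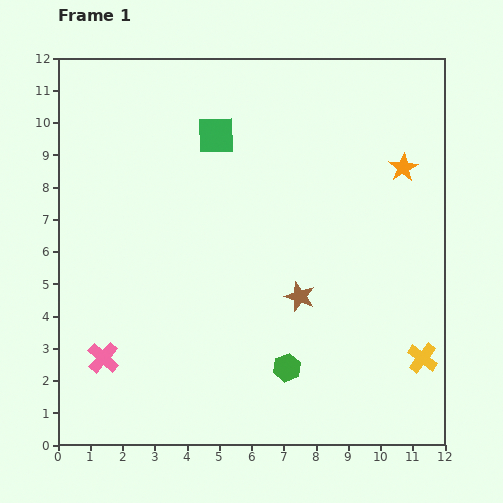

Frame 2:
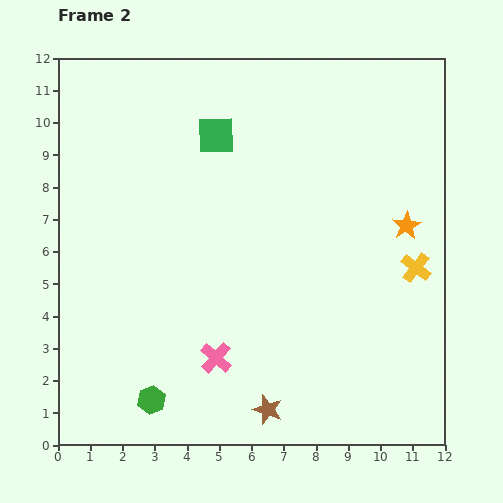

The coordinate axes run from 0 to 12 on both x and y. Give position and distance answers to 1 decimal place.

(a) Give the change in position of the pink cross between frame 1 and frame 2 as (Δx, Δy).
(3.5, 0.0)

The pink cross was at (1.4, 2.7) in frame 1 and (4.9, 2.7) in frame 2.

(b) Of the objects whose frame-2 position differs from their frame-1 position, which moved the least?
the orange star

(moved 1.8)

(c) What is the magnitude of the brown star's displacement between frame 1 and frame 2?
3.6

The brown star moved from (7.5, 4.6) to (6.5, 1.1), a distance of √(1.0² + 3.5²) ≈ 3.6.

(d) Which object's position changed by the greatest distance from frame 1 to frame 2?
the green hexagon

(moved 4.3; next 3.6)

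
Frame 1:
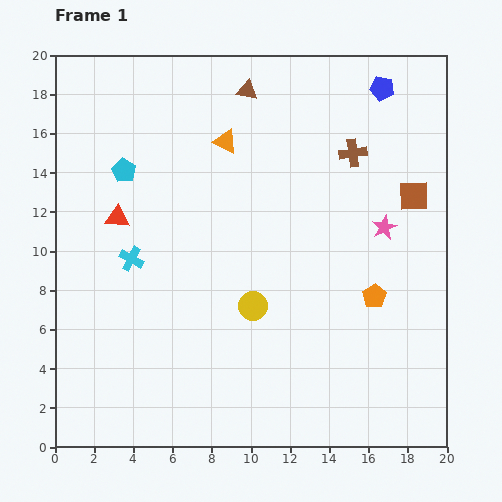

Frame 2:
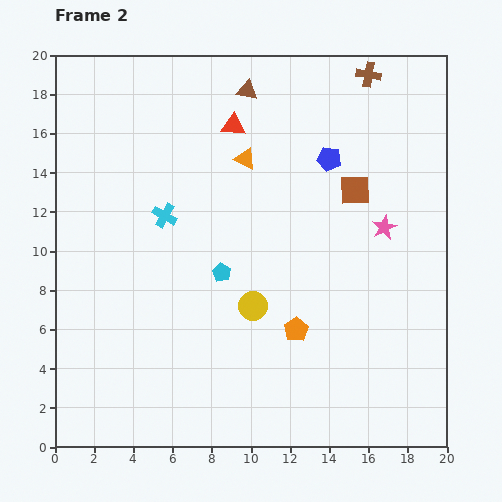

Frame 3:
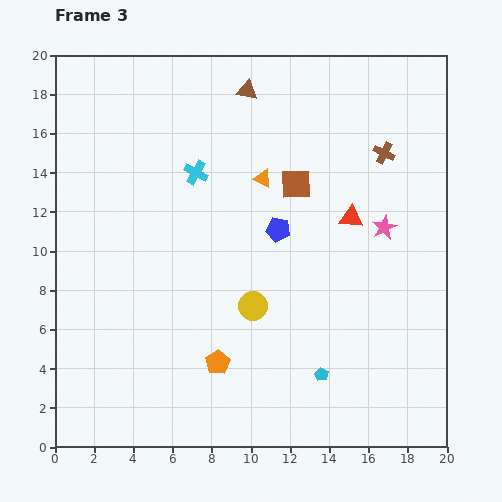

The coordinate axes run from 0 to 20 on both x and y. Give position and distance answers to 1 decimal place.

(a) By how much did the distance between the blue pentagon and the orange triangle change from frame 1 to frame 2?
-4.1

Distance in frame 1: 8.4. Distance in frame 2: 4.3.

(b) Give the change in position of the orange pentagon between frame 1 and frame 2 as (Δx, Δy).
(-4.0, -1.7)

The orange pentagon was at (16.3, 7.7) in frame 1 and (12.3, 6.0) in frame 2.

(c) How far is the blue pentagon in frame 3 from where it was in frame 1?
8.9

The blue pentagon moved from (16.7, 18.3) to (11.4, 11.1), a distance of √(5.3² + 7.2²) ≈ 8.9.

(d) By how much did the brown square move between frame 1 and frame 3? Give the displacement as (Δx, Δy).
(-6.0, 0.6)

The brown square was at (18.3, 12.8) in frame 1 and (12.3, 13.4) in frame 3.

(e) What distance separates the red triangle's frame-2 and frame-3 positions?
7.6

The red triangle moved from (9.1, 16.4) to (15.1, 11.7), a distance of √(6.0² + 4.7²) ≈ 7.6.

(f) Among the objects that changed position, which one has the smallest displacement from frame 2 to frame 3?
the orange triangle

(moved 1.3)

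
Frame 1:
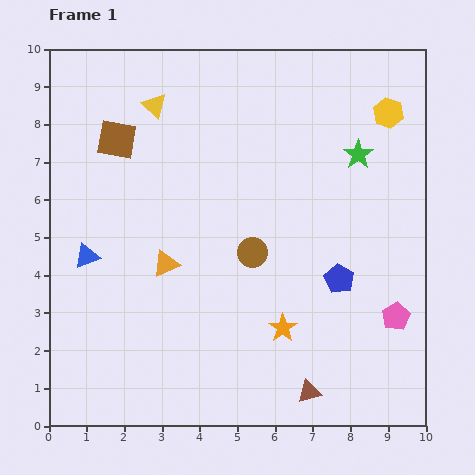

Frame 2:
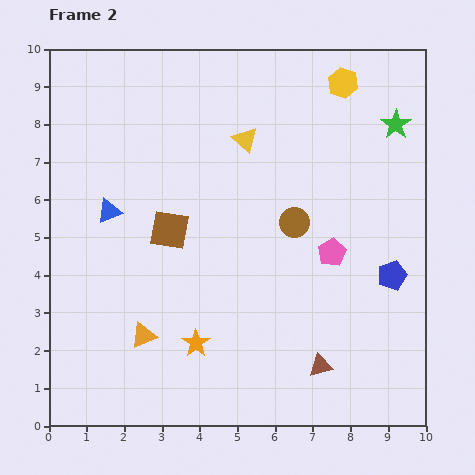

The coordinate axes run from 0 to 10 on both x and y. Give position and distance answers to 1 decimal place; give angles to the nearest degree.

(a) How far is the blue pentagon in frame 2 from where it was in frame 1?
1.4

The blue pentagon moved from (7.7, 3.9) to (9.1, 4.0), a distance of √(1.4² + 0.1²) ≈ 1.4.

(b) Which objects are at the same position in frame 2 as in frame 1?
none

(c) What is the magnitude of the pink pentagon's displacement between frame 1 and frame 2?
2.4

The pink pentagon moved from (9.2, 2.9) to (7.5, 4.6), a distance of √(1.7² + 1.7²) ≈ 2.4.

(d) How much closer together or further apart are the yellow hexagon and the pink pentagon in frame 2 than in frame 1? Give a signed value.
-0.9

Distance in frame 1: 5.4. Distance in frame 2: 4.5.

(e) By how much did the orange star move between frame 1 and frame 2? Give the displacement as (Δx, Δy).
(-2.3, -0.4)

The orange star was at (6.2, 2.6) in frame 1 and (3.9, 2.2) in frame 2.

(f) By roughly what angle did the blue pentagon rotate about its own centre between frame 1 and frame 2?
24° clockwise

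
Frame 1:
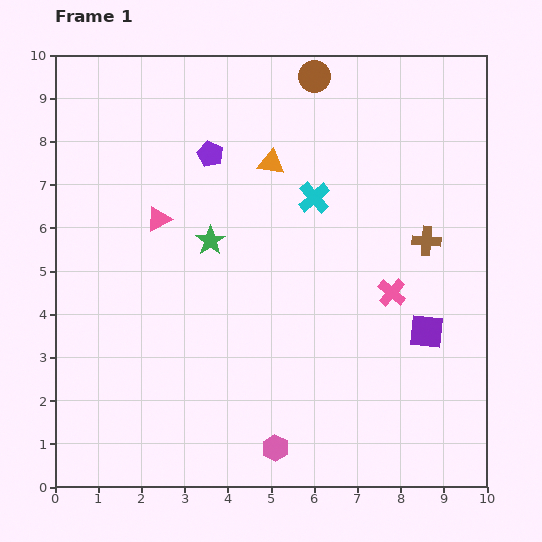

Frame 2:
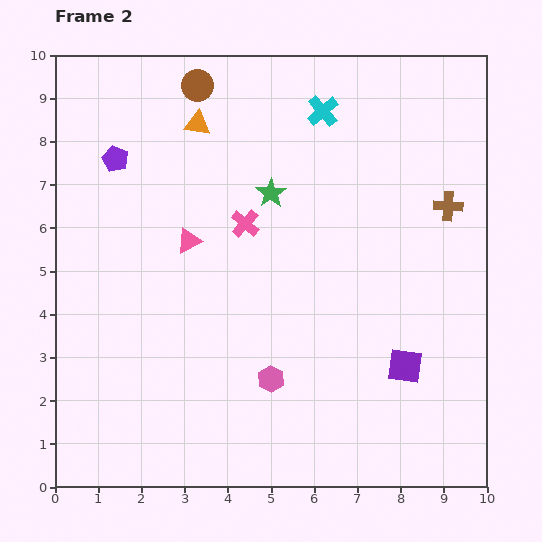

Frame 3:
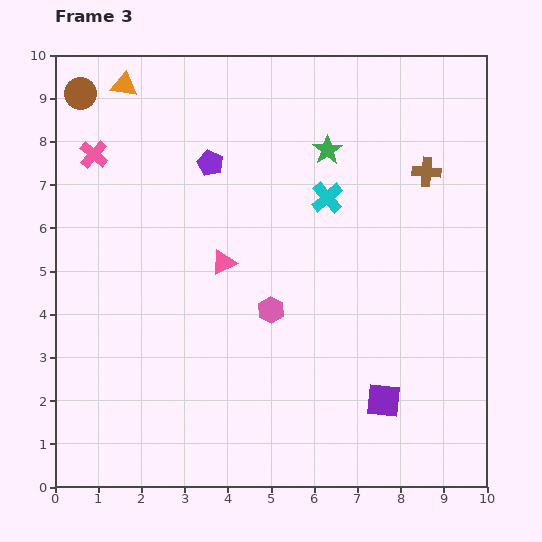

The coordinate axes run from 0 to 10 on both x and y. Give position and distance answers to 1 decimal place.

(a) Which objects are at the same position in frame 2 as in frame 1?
none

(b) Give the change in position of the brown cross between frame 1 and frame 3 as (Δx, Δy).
(0.0, 1.6)

The brown cross was at (8.6, 5.7) in frame 1 and (8.6, 7.3) in frame 3.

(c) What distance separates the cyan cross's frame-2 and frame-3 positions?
2.0

The cyan cross moved from (6.2, 8.7) to (6.3, 6.7), a distance of √(0.1² + 2.0²) ≈ 2.0.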